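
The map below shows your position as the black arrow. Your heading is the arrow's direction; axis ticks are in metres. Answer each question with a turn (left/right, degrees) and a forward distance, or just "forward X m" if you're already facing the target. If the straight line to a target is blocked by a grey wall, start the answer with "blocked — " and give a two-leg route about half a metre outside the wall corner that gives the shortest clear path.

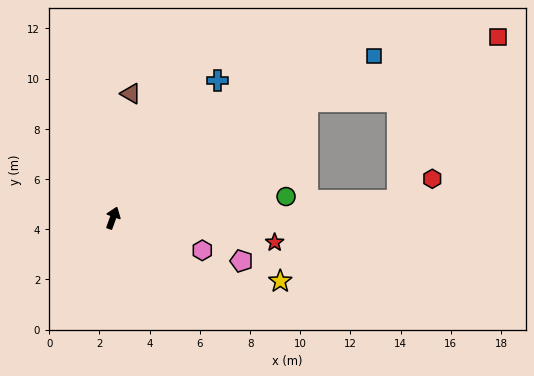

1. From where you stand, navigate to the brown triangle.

turn left 12°, forward 5.0 m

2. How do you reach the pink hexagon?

turn right 90°, forward 3.8 m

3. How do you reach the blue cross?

turn right 17°, forward 6.9 m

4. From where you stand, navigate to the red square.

blocked — turn right 39°, forward 9.0 m, then turn right 12°, forward 8.0 m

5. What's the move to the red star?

turn right 79°, forward 6.5 m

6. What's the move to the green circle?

turn right 63°, forward 6.9 m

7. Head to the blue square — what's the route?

turn right 38°, forward 12.2 m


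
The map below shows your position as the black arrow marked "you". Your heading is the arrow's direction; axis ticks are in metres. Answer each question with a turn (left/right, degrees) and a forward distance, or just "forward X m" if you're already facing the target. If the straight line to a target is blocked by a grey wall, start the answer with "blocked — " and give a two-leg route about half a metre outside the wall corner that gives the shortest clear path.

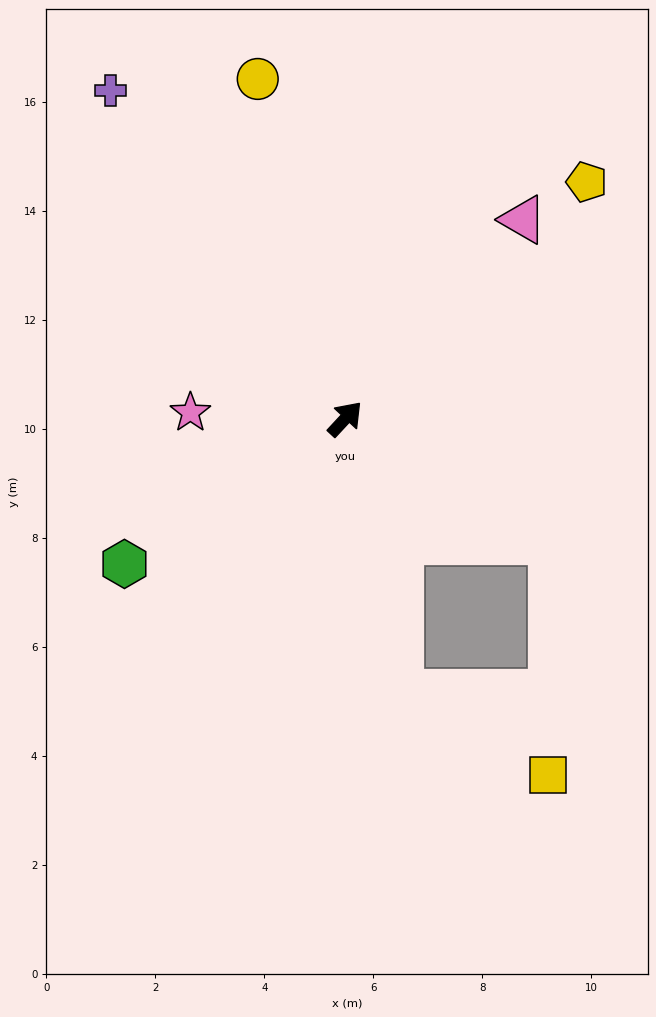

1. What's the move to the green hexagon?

turn left 166°, forward 4.8 m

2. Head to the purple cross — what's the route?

turn left 78°, forward 7.4 m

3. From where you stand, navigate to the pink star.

turn left 131°, forward 2.8 m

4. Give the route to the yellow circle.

turn left 57°, forward 6.4 m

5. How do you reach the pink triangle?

forward 4.9 m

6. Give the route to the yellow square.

blocked — turn right 126°, forward 5.1 m, then turn left 50°, forward 3.1 m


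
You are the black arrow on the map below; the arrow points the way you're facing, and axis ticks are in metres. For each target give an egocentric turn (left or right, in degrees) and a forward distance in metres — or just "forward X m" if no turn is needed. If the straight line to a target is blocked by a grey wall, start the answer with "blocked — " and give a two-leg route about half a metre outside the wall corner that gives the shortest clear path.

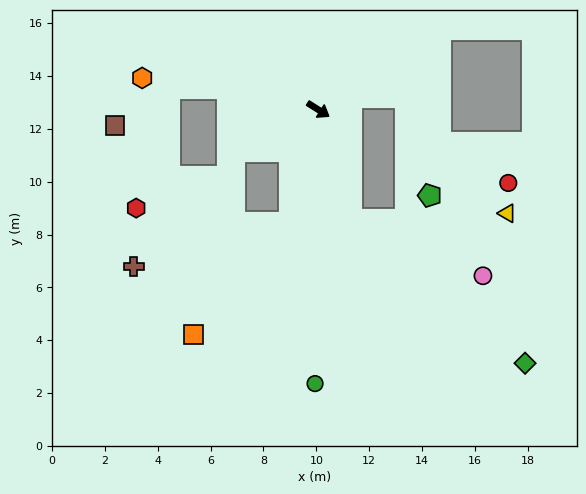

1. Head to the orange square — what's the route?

blocked — turn right 72°, forward 4.4 m, then turn right 26°, forward 5.6 m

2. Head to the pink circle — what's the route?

blocked — turn right 41°, forward 4.4 m, then turn left 50°, forward 5.4 m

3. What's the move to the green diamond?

blocked — turn right 41°, forward 4.4 m, then turn left 34°, forward 8.5 m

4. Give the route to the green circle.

turn right 59°, forward 10.4 m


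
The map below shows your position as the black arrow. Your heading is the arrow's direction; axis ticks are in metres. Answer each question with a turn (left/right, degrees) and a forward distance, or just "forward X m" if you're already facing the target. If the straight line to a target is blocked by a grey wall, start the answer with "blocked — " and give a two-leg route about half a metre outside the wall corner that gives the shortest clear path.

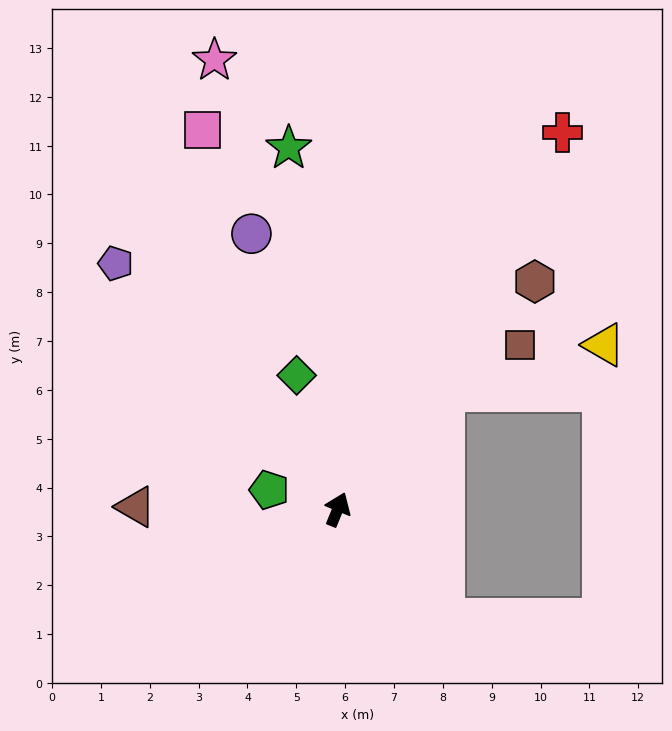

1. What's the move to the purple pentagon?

turn left 64°, forward 6.8 m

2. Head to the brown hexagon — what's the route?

turn right 19°, forward 6.2 m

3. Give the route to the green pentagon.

turn left 96°, forward 1.5 m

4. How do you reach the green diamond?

turn left 39°, forward 2.9 m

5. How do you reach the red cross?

turn right 9°, forward 9.0 m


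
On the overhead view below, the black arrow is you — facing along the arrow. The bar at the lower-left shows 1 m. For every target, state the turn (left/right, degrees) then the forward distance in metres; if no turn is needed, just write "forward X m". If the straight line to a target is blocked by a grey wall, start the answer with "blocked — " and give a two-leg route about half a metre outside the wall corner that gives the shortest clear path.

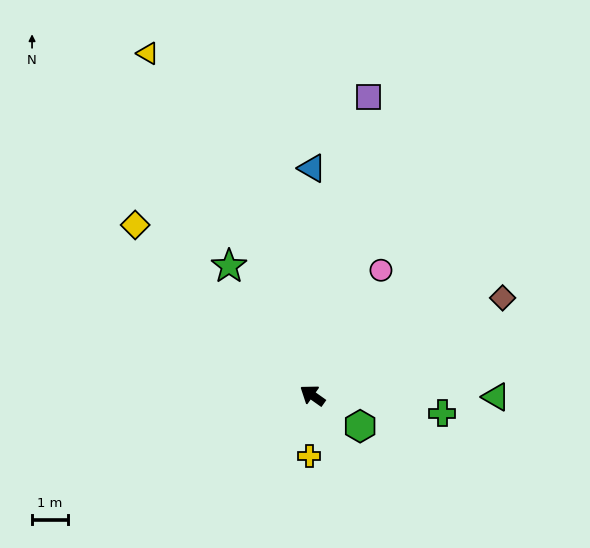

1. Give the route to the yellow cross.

turn left 122°, forward 1.7 m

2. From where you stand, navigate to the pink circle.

turn right 83°, forward 4.0 m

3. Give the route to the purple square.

turn right 65°, forward 8.4 m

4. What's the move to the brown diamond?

turn right 118°, forward 5.9 m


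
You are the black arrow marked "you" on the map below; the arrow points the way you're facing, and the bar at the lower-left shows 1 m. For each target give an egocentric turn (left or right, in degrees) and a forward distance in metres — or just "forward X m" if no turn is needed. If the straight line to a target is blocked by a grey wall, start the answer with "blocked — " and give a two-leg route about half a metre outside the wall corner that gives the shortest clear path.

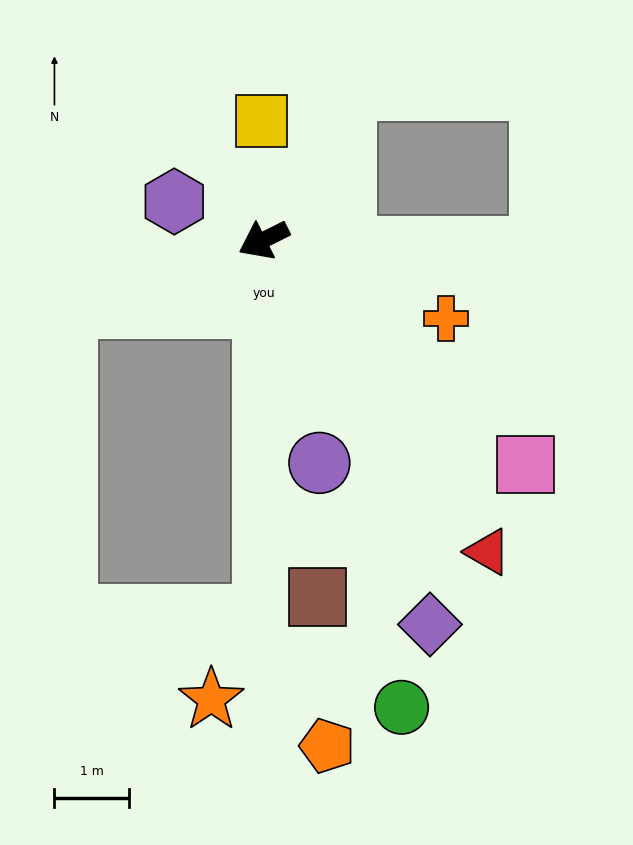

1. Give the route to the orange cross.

turn left 130°, forward 2.7 m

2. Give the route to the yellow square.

turn right 115°, forward 1.6 m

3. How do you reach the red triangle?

turn left 99°, forward 5.2 m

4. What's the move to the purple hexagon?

turn right 50°, forward 1.3 m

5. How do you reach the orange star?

blocked — turn left 64°, forward 5.1 m, then turn right 33°, forward 1.3 m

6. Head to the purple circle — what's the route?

turn left 78°, forward 3.1 m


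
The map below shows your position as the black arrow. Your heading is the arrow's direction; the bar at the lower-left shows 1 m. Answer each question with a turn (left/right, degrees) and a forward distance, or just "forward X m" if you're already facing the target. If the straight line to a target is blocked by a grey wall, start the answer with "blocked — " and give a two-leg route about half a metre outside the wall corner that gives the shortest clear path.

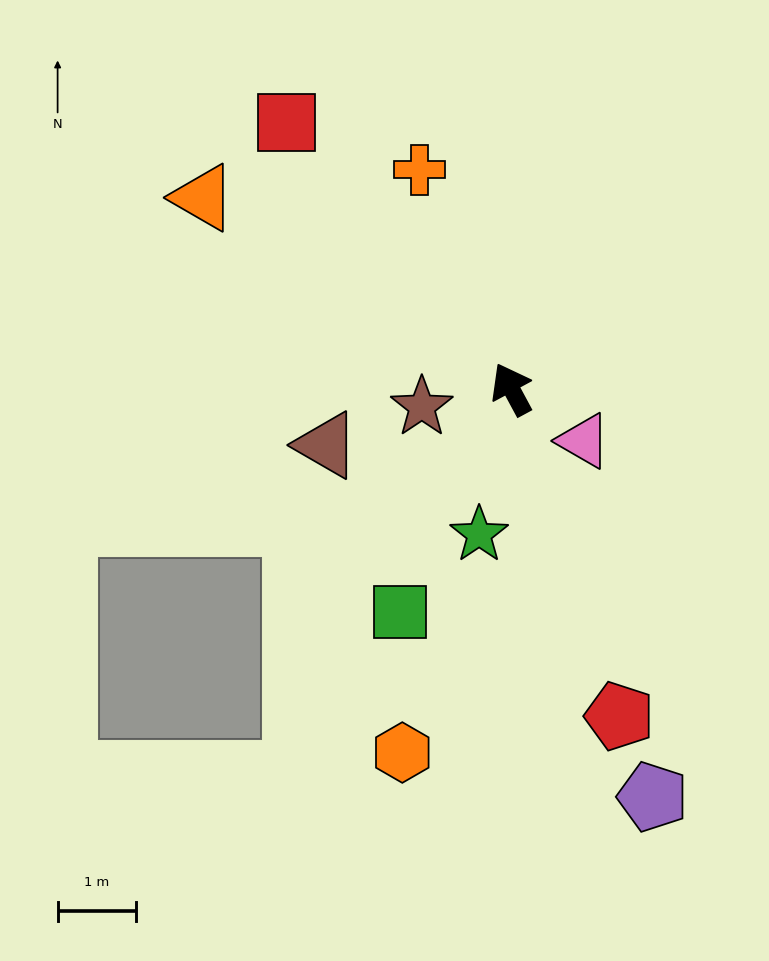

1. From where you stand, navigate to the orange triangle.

turn left 30°, forward 4.6 m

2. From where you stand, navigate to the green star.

turn left 139°, forward 1.9 m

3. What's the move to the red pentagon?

turn left 170°, forward 4.4 m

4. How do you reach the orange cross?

turn right 6°, forward 3.0 m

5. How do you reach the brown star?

turn left 73°, forward 1.2 m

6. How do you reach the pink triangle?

turn right 154°, forward 1.1 m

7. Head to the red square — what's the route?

turn left 12°, forward 4.4 m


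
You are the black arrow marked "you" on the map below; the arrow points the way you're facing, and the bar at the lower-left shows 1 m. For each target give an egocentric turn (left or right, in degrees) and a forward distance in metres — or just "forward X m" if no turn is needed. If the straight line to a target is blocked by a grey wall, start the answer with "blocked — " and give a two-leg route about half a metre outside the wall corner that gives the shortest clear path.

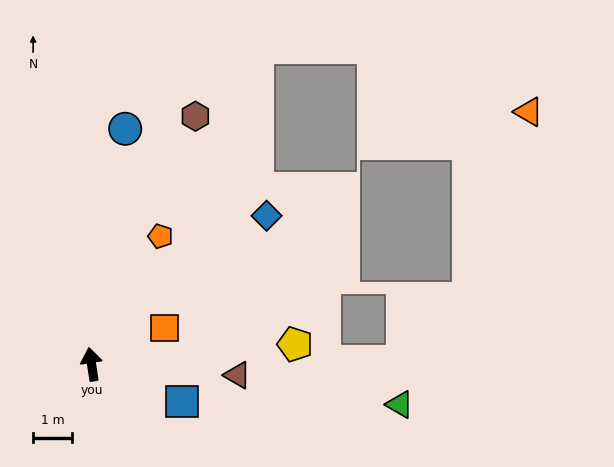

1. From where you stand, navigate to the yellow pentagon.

turn right 93°, forward 5.3 m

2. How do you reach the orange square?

turn right 72°, forward 2.1 m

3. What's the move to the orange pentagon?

turn right 37°, forward 3.7 m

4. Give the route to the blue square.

turn right 121°, forward 2.5 m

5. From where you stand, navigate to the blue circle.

turn right 17°, forward 6.1 m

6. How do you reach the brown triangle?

turn right 103°, forward 3.8 m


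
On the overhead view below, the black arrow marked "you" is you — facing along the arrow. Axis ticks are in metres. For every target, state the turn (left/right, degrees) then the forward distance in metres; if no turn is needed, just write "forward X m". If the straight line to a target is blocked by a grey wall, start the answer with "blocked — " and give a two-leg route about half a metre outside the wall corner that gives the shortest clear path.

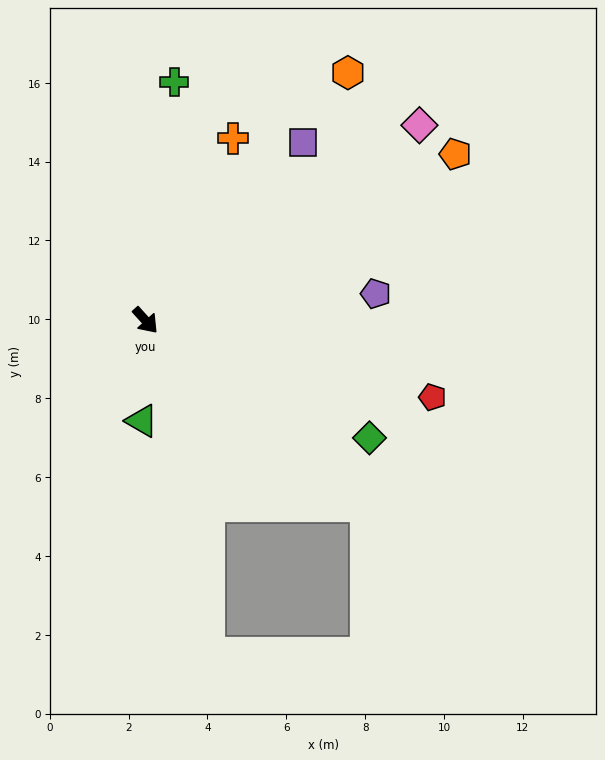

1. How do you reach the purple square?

turn left 96°, forward 6.0 m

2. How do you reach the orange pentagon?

turn left 76°, forward 8.9 m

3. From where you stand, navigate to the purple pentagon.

turn left 54°, forward 5.9 m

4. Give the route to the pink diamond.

turn left 83°, forward 8.5 m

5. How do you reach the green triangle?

turn right 44°, forward 2.5 m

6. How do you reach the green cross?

turn left 131°, forward 6.1 m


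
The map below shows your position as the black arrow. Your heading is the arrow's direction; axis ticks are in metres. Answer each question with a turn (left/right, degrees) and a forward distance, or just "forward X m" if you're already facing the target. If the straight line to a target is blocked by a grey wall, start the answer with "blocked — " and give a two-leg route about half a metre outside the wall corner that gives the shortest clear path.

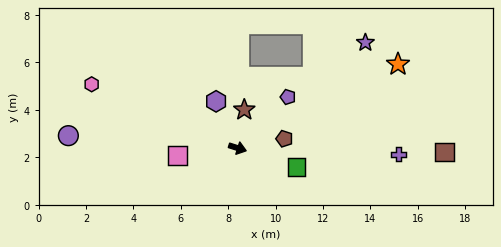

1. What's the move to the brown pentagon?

turn left 29°, forward 2.0 m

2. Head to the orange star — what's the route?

turn left 45°, forward 7.6 m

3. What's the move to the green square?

forward 2.6 m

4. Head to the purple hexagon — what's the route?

turn left 132°, forward 2.2 m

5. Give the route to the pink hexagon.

turn left 174°, forward 6.7 m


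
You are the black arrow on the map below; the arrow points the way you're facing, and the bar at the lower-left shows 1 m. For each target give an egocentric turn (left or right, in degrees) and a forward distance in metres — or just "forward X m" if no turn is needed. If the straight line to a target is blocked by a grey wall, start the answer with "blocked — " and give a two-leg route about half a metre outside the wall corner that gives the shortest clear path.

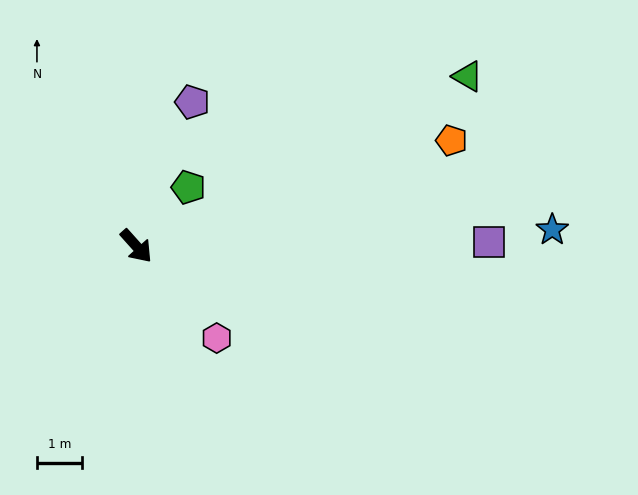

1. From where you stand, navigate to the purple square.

turn left 49°, forward 7.8 m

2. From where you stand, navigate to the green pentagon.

turn left 97°, forward 1.7 m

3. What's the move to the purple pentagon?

turn left 117°, forward 3.4 m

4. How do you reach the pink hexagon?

forward 2.7 m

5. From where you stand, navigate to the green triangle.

turn left 75°, forward 8.2 m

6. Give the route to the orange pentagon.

turn left 67°, forward 7.3 m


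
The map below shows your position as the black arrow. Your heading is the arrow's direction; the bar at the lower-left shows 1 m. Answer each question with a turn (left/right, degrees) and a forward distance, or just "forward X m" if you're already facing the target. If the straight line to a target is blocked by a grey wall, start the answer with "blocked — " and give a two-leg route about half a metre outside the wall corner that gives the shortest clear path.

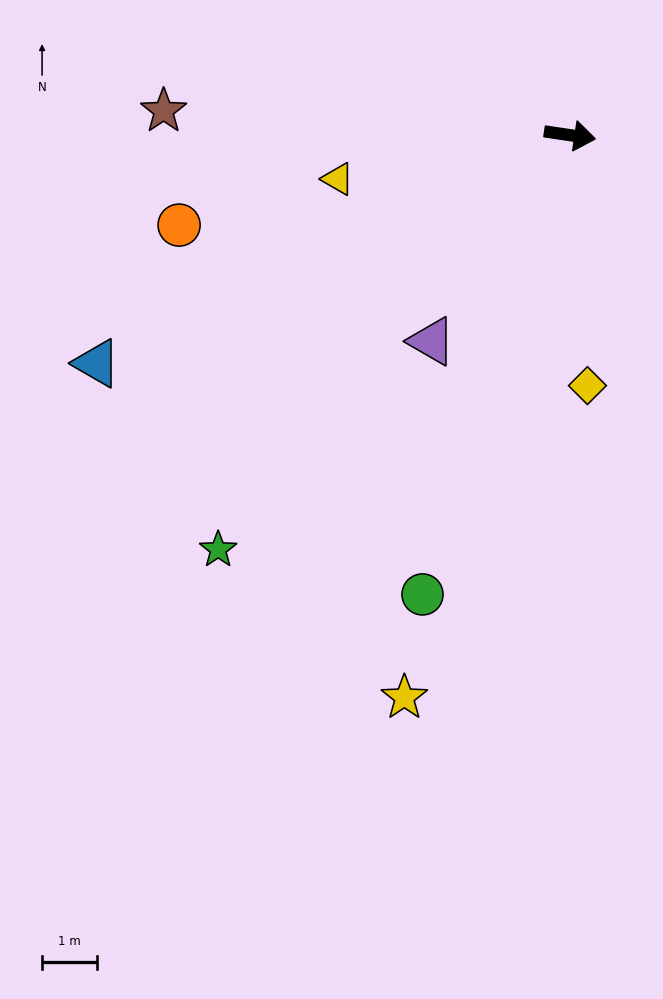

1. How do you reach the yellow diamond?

turn right 78°, forward 4.6 m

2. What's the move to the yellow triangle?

turn right 161°, forward 4.3 m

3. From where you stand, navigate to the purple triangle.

turn right 115°, forward 4.6 m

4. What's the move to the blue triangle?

turn right 146°, forward 9.6 m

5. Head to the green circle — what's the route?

turn right 99°, forward 8.9 m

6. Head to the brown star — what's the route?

turn right 175°, forward 7.5 m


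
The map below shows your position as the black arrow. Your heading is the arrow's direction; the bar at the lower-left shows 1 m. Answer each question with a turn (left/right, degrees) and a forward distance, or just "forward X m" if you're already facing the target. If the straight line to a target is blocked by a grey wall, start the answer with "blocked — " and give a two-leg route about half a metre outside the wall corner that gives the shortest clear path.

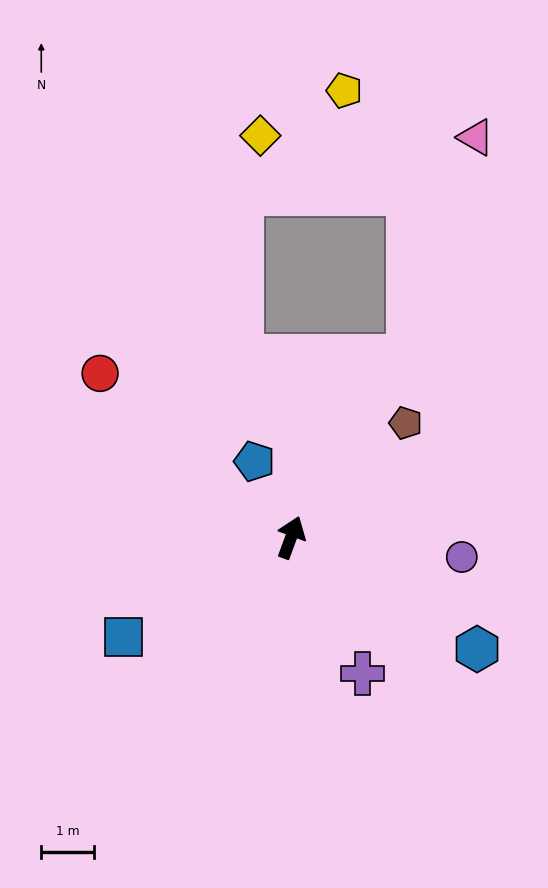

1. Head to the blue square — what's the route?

turn left 141°, forward 3.7 m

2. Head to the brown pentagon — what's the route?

turn right 25°, forward 3.1 m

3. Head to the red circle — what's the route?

turn left 70°, forward 4.8 m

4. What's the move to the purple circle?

turn right 76°, forward 3.3 m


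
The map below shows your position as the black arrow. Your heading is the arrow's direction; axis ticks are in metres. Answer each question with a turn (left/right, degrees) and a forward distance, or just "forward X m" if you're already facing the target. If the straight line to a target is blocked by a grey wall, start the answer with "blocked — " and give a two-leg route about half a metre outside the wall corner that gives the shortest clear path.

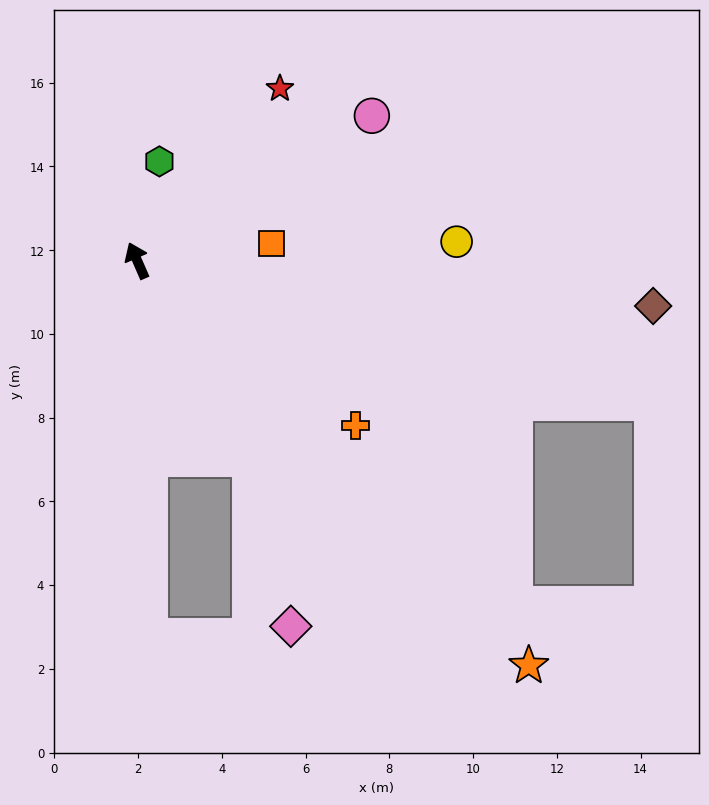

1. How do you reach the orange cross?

turn right 151°, forward 6.5 m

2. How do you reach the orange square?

turn right 107°, forward 3.2 m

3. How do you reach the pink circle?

turn right 82°, forward 6.6 m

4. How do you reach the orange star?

turn right 160°, forward 13.5 m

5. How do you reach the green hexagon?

turn right 36°, forward 2.4 m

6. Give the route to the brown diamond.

turn right 119°, forward 12.4 m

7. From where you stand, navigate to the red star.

turn right 63°, forward 5.3 m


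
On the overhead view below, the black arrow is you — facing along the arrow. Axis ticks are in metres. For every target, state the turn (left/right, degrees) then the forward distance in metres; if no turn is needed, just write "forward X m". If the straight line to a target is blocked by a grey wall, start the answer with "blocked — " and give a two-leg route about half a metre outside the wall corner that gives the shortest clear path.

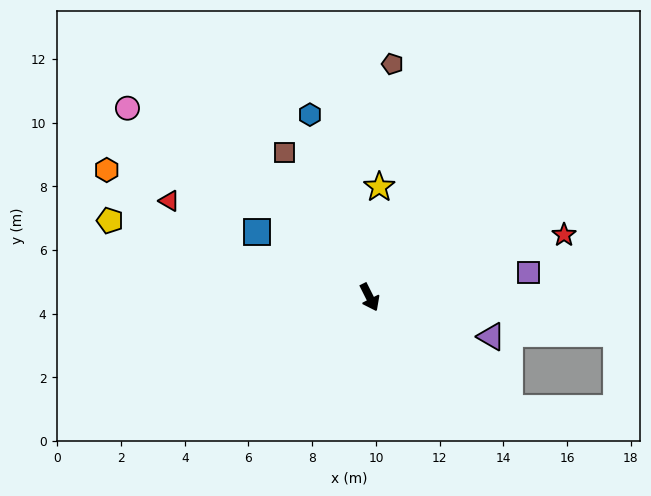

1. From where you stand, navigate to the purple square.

turn left 72°, forward 5.1 m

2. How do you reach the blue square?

turn right 147°, forward 4.1 m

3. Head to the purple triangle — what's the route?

turn left 45°, forward 4.0 m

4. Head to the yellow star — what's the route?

turn left 148°, forward 3.5 m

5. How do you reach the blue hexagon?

turn left 171°, forward 6.0 m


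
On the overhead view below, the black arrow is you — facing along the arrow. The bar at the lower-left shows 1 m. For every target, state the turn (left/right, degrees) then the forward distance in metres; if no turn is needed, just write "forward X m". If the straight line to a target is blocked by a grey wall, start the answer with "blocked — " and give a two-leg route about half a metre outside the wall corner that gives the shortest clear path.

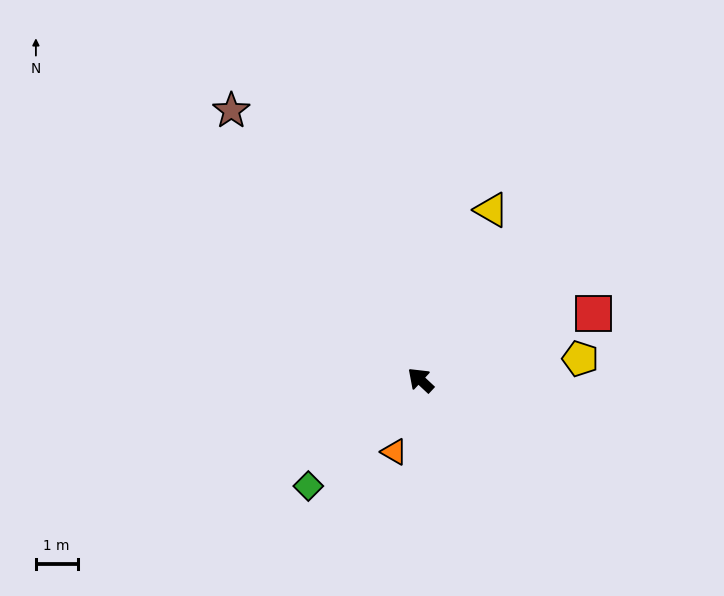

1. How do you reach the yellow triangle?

turn right 70°, forward 4.4 m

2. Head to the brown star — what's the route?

turn right 12°, forward 7.9 m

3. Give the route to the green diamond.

turn left 86°, forward 3.7 m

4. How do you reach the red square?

turn right 116°, forward 4.4 m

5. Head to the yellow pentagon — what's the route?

turn right 129°, forward 3.9 m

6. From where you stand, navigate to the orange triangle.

turn left 113°, forward 1.8 m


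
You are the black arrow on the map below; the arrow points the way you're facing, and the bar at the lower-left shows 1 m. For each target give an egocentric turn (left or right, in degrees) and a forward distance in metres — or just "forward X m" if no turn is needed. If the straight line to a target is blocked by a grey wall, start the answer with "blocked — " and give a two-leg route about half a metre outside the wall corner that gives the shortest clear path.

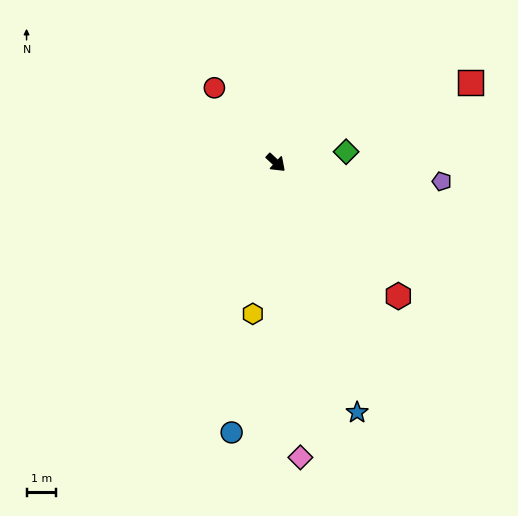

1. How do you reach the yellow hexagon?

turn right 56°, forward 5.2 m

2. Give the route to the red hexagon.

turn right 5°, forward 6.1 m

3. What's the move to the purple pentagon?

turn left 36°, forward 5.7 m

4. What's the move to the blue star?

turn right 29°, forward 8.9 m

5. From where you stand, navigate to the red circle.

turn left 172°, forward 3.3 m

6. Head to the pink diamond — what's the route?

turn right 42°, forward 10.0 m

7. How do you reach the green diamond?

turn left 52°, forward 2.4 m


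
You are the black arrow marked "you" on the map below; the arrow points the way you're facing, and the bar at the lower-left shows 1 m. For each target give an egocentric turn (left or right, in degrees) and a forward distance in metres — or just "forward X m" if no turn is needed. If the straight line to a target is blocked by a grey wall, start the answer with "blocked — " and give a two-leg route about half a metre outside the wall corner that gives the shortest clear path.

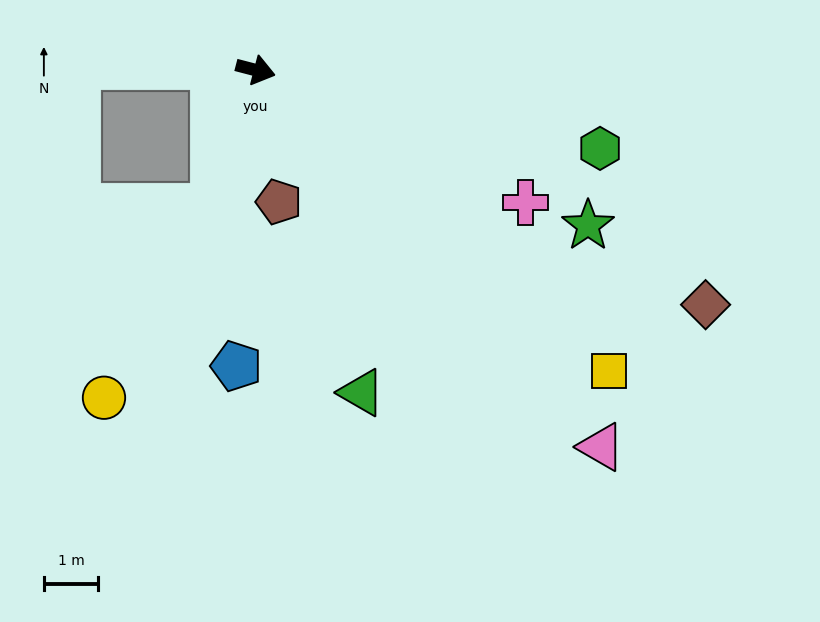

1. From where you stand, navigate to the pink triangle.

turn right 33°, forward 9.4 m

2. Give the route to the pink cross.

turn right 12°, forward 5.5 m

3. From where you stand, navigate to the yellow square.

turn right 26°, forward 8.5 m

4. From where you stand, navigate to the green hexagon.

forward 6.5 m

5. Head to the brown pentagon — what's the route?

turn right 65°, forward 2.5 m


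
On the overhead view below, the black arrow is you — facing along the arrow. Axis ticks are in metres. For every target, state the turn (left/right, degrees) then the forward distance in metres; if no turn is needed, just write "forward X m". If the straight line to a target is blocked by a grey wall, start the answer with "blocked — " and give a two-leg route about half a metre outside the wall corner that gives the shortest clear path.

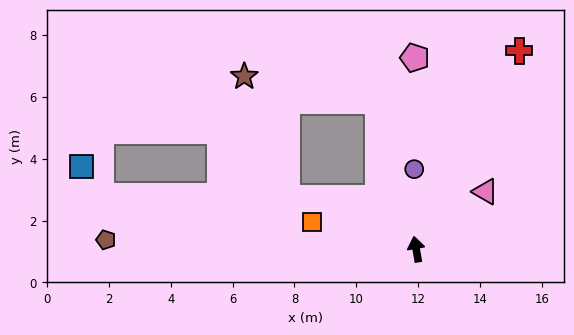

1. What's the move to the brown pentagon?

turn left 78°, forward 10.0 m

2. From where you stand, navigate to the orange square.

turn left 65°, forward 3.5 m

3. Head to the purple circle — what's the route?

turn right 9°, forward 2.6 m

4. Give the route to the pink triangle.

turn right 60°, forward 2.9 m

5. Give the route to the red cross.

turn right 37°, forward 7.2 m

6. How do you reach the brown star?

blocked — turn left 5°, forward 4.9 m, then turn left 65°, forward 4.4 m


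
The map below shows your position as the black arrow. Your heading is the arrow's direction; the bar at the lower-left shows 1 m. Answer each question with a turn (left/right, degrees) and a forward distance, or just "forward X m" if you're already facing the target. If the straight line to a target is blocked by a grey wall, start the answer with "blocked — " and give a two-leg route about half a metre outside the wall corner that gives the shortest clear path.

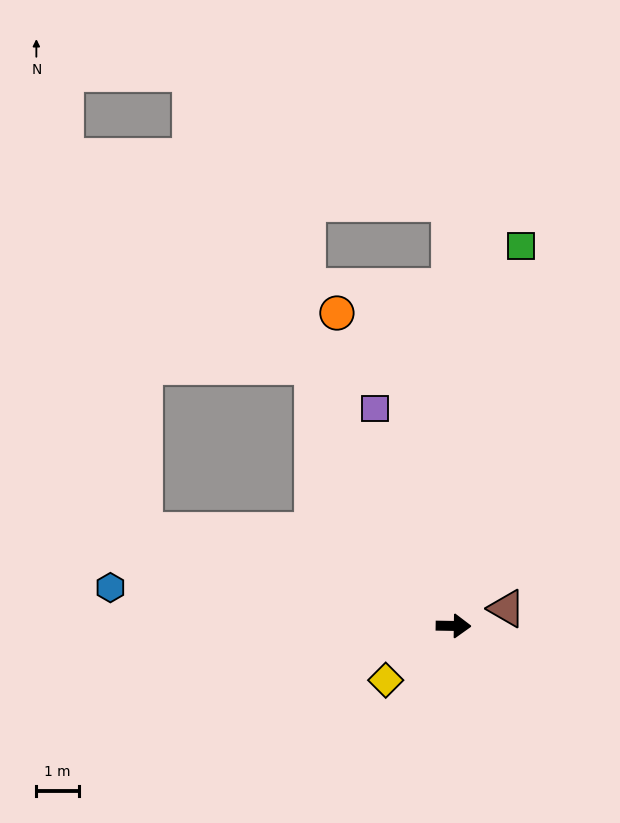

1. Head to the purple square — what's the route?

turn left 111°, forward 5.5 m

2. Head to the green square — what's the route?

turn left 81°, forward 9.2 m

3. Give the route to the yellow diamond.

turn right 140°, forward 2.1 m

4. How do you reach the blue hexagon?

turn left 175°, forward 8.2 m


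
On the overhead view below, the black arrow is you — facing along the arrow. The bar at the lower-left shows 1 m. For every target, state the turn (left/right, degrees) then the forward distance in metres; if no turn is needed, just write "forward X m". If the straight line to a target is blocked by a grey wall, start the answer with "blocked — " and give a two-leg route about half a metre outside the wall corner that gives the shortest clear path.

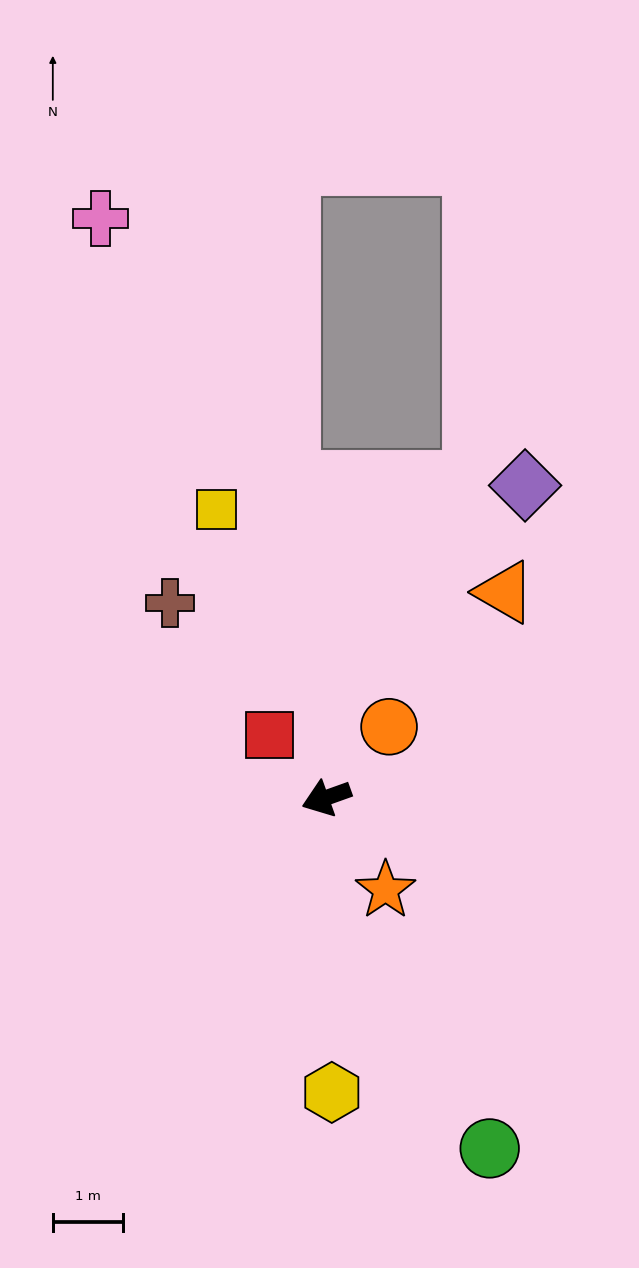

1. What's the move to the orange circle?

turn right 151°, forward 1.3 m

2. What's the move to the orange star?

turn left 103°, forward 1.6 m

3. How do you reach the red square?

turn right 68°, forward 1.2 m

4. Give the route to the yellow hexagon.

turn left 71°, forward 4.2 m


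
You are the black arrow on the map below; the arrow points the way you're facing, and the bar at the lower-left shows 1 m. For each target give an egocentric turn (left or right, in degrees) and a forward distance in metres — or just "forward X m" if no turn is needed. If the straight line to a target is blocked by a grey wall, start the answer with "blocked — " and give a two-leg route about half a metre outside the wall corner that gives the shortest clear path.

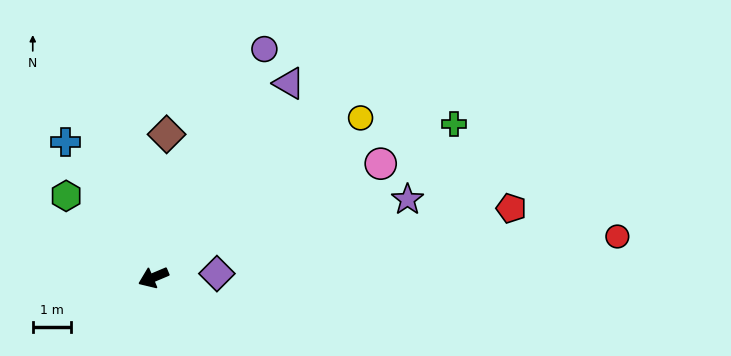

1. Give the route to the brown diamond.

turn right 118°, forward 3.8 m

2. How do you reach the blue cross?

turn right 80°, forward 4.2 m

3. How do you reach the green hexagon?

turn right 66°, forward 3.1 m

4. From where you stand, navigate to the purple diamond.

turn left 161°, forward 1.7 m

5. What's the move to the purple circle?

turn right 139°, forward 6.7 m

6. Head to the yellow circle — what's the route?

turn right 165°, forward 6.9 m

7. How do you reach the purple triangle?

turn right 148°, forward 6.2 m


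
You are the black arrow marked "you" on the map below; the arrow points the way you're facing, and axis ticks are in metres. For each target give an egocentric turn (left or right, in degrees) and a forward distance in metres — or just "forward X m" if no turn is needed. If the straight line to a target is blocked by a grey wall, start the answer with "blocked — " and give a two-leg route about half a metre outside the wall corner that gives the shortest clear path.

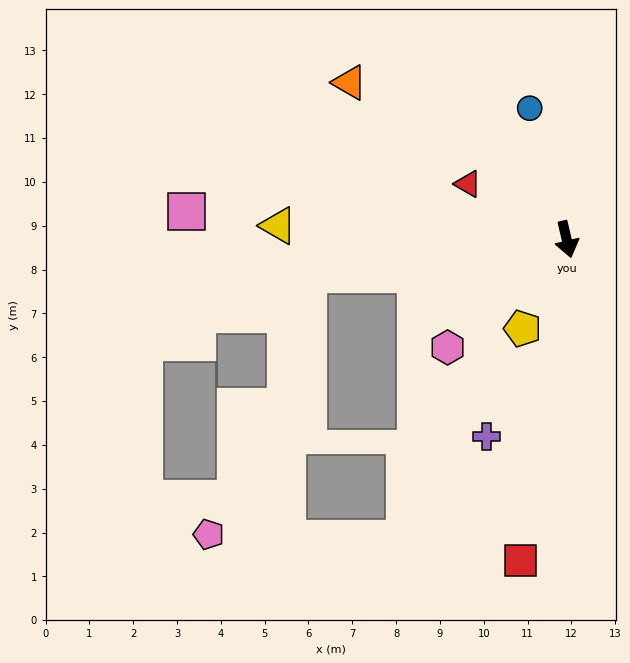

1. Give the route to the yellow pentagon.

turn right 40°, forward 2.3 m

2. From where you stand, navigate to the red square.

turn right 21°, forward 7.4 m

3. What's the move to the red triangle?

turn right 133°, forward 2.6 m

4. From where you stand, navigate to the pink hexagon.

turn right 61°, forward 3.7 m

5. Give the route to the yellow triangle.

turn right 106°, forward 6.6 m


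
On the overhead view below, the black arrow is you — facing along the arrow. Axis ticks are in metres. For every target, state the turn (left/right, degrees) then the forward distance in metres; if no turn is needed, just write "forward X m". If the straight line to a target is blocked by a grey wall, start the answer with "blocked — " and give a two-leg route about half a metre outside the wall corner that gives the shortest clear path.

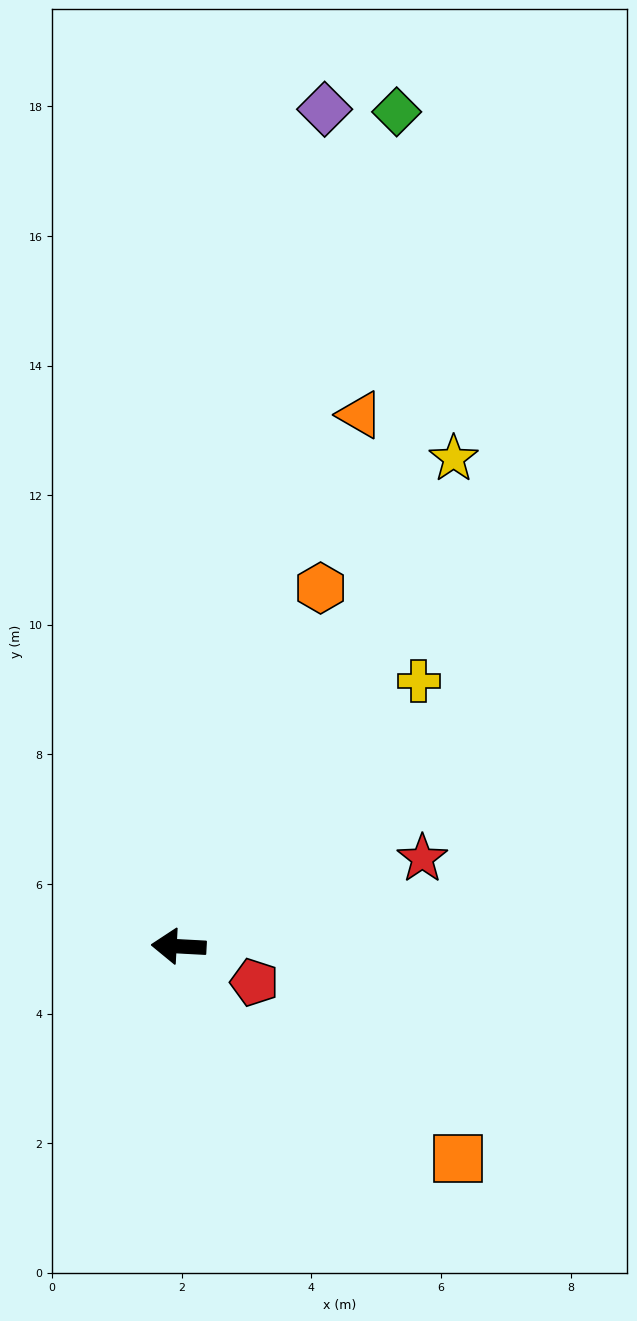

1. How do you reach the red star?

turn right 157°, forward 4.0 m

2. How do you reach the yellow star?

turn right 116°, forward 8.6 m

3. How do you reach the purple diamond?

turn right 97°, forward 13.1 m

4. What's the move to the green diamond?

turn right 102°, forward 13.3 m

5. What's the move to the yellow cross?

turn right 129°, forward 5.5 m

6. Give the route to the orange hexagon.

turn right 109°, forward 5.9 m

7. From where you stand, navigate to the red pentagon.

turn left 158°, forward 1.3 m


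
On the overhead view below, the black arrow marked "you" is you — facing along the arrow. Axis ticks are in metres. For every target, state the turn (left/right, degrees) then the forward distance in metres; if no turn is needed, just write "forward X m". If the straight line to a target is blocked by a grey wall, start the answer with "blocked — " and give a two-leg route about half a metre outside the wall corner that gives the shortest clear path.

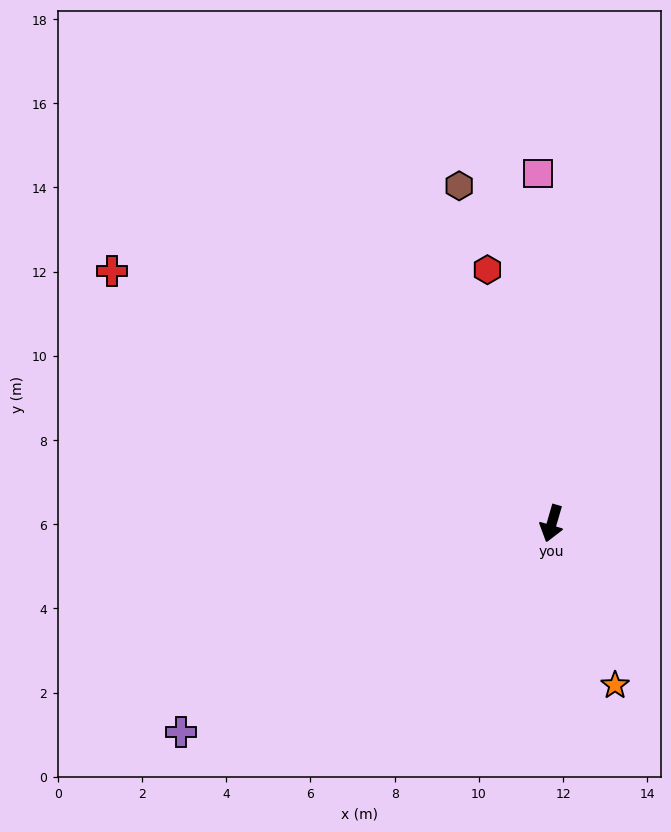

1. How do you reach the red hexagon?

turn right 150°, forward 6.2 m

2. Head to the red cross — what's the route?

turn right 104°, forward 12.0 m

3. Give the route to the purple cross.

turn right 44°, forward 10.1 m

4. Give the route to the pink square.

turn right 162°, forward 8.3 m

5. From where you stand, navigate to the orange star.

turn left 38°, forward 4.1 m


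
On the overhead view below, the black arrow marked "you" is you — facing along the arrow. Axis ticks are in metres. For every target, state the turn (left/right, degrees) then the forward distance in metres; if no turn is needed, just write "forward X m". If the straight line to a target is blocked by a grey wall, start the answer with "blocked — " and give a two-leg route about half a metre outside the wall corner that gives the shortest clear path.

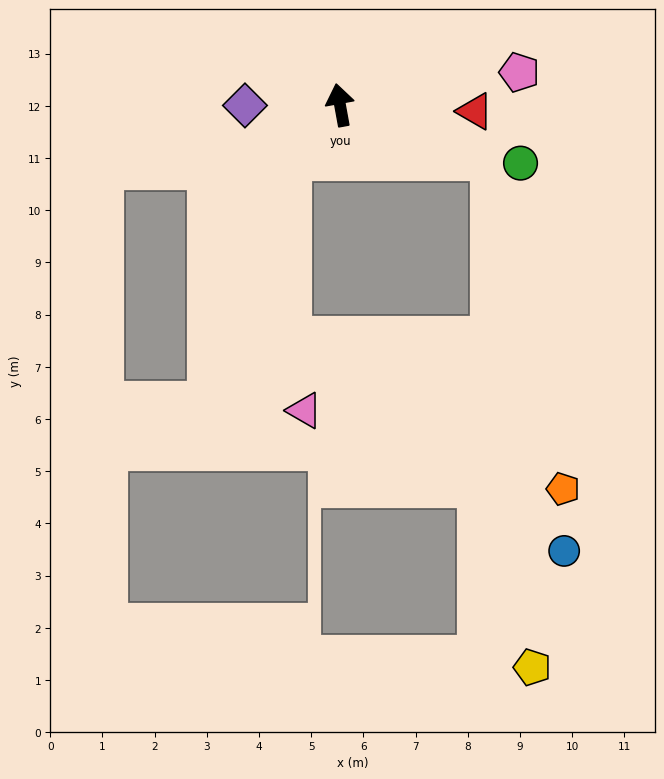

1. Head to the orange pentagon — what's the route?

blocked — turn right 120°, forward 3.1 m, then turn right 58°, forward 6.5 m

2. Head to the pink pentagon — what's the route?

turn right 90°, forward 3.5 m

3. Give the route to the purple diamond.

turn left 80°, forward 1.8 m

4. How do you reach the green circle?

turn right 118°, forward 3.6 m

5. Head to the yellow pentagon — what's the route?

blocked — turn right 120°, forward 3.1 m, then turn right 66°, forward 9.8 m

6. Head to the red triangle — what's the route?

turn right 103°, forward 2.6 m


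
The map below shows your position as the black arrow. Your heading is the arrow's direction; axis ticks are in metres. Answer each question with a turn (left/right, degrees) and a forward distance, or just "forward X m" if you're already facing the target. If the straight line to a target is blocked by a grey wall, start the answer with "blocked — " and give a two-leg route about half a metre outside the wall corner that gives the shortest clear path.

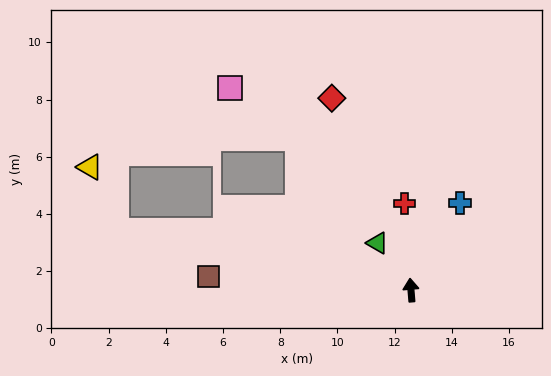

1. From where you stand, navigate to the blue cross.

turn right 34°, forward 3.5 m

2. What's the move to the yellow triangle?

blocked — turn left 74°, forward 10.5 m, then turn right 56°, forward 2.4 m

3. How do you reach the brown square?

turn left 81°, forward 7.1 m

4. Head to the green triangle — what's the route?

turn left 31°, forward 2.0 m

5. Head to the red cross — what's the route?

forward 3.0 m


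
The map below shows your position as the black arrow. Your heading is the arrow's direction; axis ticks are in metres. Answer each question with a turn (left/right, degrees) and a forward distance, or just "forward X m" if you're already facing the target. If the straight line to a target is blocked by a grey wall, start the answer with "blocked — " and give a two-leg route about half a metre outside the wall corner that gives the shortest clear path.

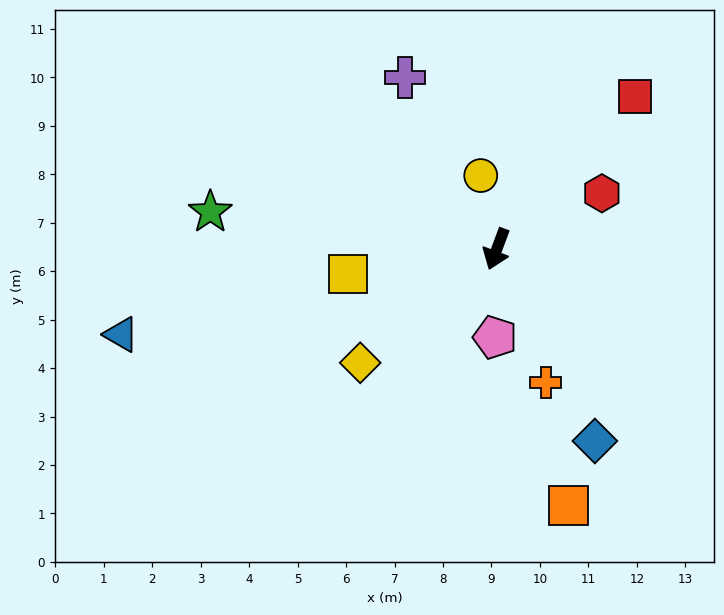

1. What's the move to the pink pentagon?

turn left 19°, forward 1.8 m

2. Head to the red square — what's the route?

turn left 158°, forward 4.2 m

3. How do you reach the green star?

turn right 77°, forward 6.0 m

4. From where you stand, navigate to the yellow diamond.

turn right 30°, forward 3.7 m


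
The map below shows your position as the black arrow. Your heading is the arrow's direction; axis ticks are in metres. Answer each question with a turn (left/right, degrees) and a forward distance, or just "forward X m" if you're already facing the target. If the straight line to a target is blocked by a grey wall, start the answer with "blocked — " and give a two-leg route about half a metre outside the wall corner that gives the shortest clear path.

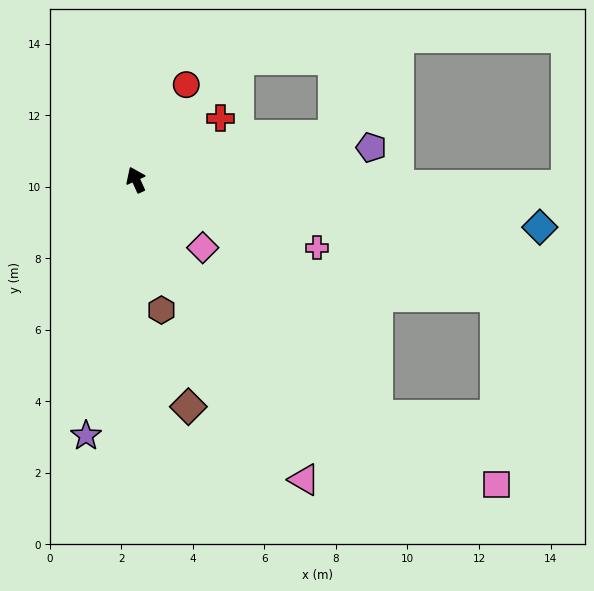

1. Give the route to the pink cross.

turn right 135°, forward 5.4 m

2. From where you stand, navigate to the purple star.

turn left 144°, forward 7.3 m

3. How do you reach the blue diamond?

turn right 121°, forward 11.4 m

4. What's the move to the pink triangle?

turn right 175°, forward 9.6 m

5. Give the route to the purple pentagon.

turn right 107°, forward 6.6 m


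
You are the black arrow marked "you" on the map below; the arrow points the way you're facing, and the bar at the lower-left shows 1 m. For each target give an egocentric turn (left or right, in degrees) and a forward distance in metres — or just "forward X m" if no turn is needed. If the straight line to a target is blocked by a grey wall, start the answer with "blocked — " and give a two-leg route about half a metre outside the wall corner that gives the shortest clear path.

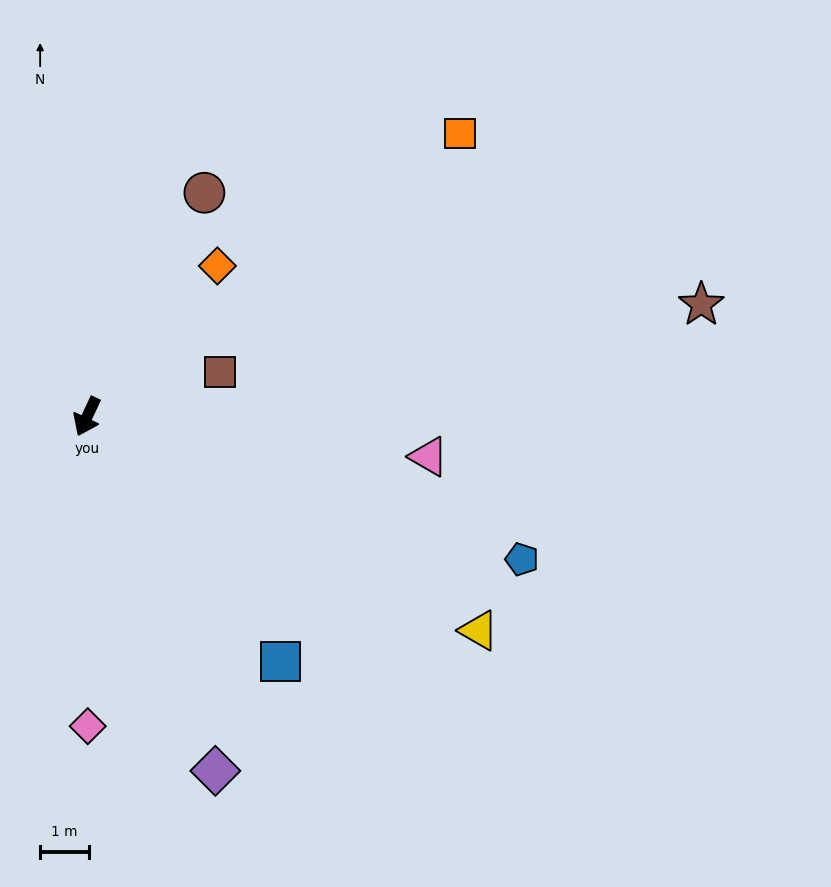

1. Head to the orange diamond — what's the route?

turn left 164°, forward 4.1 m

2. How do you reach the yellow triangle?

turn left 87°, forward 9.2 m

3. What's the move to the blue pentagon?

turn left 97°, forward 9.4 m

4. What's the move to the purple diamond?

turn left 45°, forward 7.8 m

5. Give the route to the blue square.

turn left 63°, forward 6.4 m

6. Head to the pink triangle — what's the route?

turn left 108°, forward 7.1 m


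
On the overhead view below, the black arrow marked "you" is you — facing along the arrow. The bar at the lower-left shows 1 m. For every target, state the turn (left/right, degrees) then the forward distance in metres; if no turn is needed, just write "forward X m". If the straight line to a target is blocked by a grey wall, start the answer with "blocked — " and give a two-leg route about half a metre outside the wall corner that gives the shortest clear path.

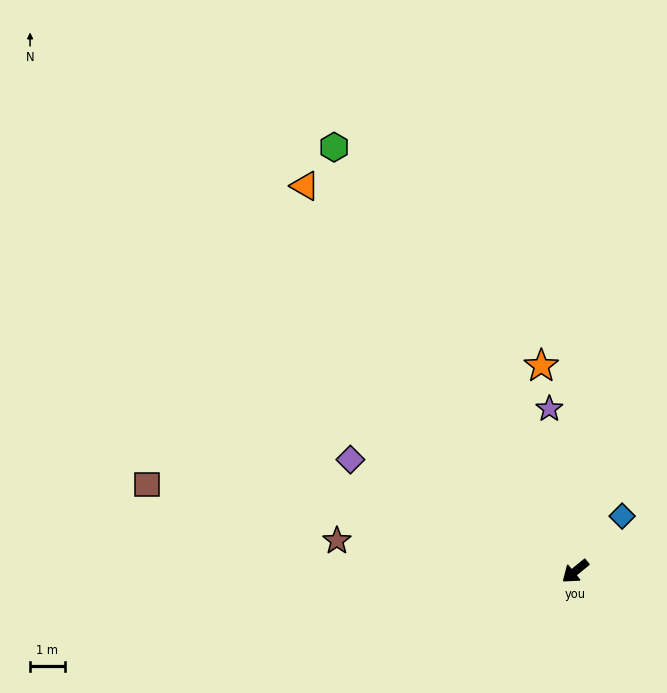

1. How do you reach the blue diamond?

turn right 170°, forward 2.1 m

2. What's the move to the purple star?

turn right 120°, forward 4.7 m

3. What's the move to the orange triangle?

turn right 94°, forward 13.6 m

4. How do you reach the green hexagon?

turn right 100°, forward 14.0 m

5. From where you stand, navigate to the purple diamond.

turn right 66°, forward 7.2 m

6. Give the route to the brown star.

turn right 47°, forward 6.9 m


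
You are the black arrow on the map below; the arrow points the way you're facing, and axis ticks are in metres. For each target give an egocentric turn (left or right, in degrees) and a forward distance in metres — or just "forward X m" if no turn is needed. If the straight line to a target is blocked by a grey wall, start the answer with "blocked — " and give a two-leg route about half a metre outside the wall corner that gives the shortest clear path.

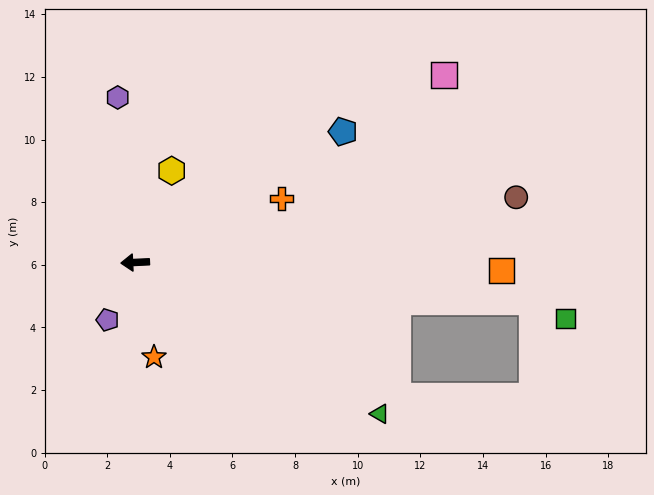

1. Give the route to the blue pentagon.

turn right 150°, forward 7.8 m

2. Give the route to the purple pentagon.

turn left 62°, forward 2.0 m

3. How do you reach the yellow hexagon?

turn right 114°, forward 3.2 m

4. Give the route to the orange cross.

turn right 159°, forward 5.1 m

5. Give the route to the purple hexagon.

turn right 87°, forward 5.3 m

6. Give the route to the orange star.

turn left 99°, forward 3.1 m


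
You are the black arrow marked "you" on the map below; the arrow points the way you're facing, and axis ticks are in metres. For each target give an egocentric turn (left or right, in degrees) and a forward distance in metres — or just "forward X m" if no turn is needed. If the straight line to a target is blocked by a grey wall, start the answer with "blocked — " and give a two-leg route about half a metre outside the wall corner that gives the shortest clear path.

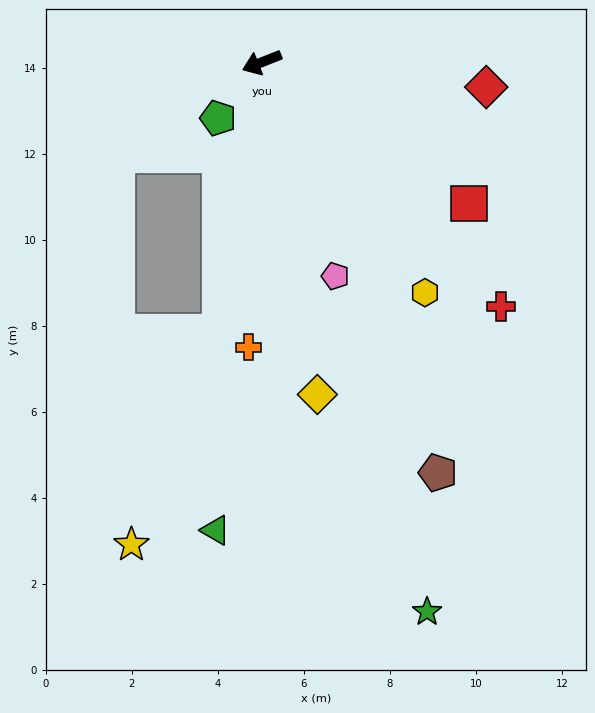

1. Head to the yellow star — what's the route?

blocked — turn left 60°, forward 6.4 m, then turn right 14°, forward 5.4 m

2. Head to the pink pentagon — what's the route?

turn left 87°, forward 5.3 m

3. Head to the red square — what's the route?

turn left 124°, forward 5.8 m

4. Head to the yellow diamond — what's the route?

turn left 78°, forward 7.8 m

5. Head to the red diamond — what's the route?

turn left 152°, forward 5.3 m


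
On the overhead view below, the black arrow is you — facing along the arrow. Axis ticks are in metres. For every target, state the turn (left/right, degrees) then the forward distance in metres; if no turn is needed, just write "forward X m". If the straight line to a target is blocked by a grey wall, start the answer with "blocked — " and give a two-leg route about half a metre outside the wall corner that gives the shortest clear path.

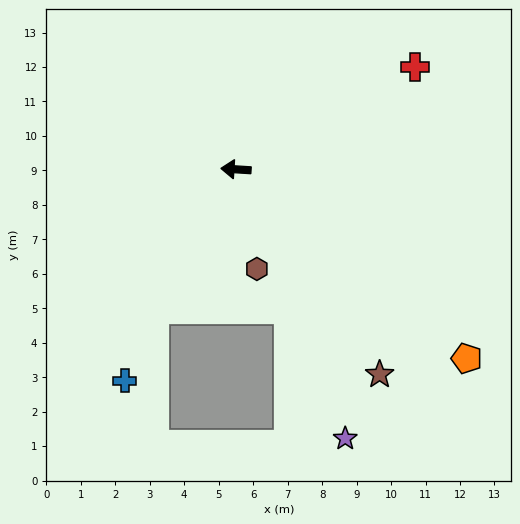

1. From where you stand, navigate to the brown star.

turn left 129°, forward 7.3 m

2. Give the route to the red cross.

turn right 147°, forward 6.0 m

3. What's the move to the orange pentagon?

turn left 144°, forward 8.7 m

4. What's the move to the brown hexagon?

turn left 105°, forward 3.0 m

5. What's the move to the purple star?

turn left 116°, forward 8.4 m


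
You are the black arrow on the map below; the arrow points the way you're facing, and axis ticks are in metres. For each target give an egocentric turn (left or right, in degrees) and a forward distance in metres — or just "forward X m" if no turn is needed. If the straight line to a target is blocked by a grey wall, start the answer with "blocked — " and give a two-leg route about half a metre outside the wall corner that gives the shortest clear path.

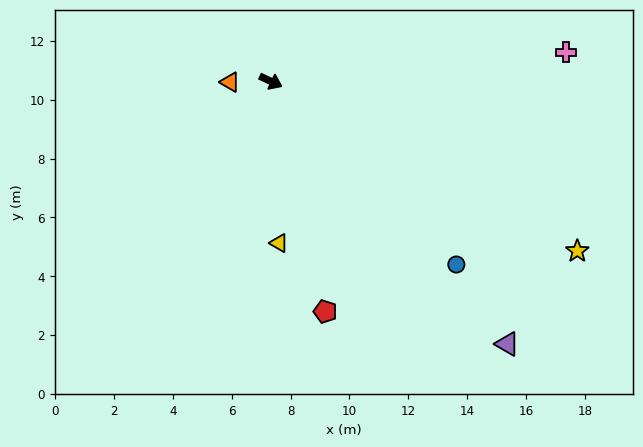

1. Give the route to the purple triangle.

turn right 23°, forward 12.0 m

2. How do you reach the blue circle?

turn right 20°, forward 8.9 m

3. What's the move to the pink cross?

turn left 31°, forward 10.1 m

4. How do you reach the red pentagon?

turn right 52°, forward 8.0 m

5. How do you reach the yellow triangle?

turn right 62°, forward 5.5 m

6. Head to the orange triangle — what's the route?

turn right 154°, forward 1.4 m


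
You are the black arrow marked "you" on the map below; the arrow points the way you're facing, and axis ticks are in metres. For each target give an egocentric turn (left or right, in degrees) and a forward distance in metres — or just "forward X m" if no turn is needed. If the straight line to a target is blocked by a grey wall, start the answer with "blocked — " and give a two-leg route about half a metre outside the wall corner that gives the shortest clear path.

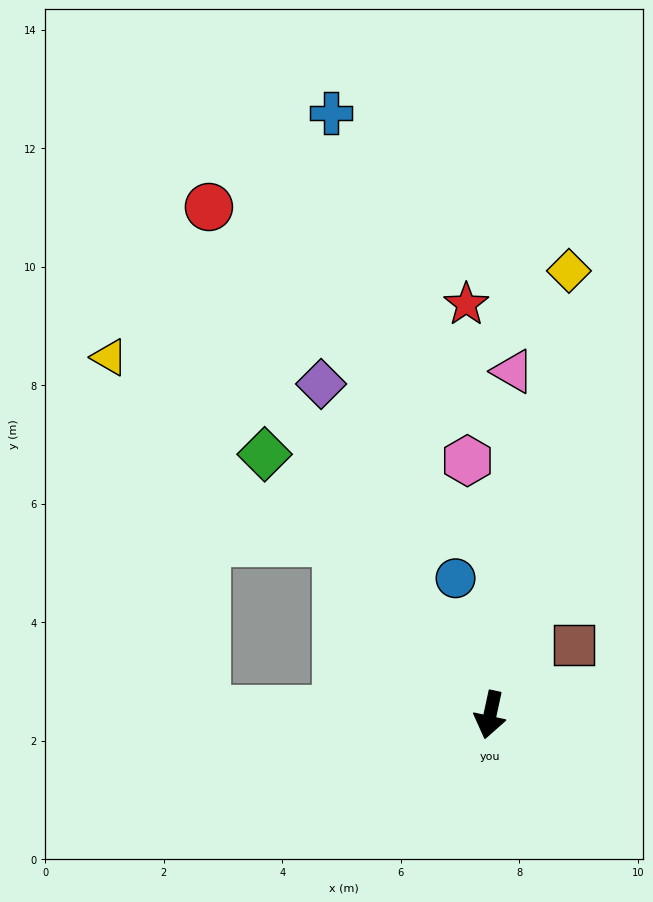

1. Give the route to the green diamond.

turn right 127°, forward 5.8 m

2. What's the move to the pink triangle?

turn right 172°, forward 5.8 m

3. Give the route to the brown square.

turn left 142°, forward 1.8 m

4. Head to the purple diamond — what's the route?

turn right 141°, forward 6.3 m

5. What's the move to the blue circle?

turn right 154°, forward 2.4 m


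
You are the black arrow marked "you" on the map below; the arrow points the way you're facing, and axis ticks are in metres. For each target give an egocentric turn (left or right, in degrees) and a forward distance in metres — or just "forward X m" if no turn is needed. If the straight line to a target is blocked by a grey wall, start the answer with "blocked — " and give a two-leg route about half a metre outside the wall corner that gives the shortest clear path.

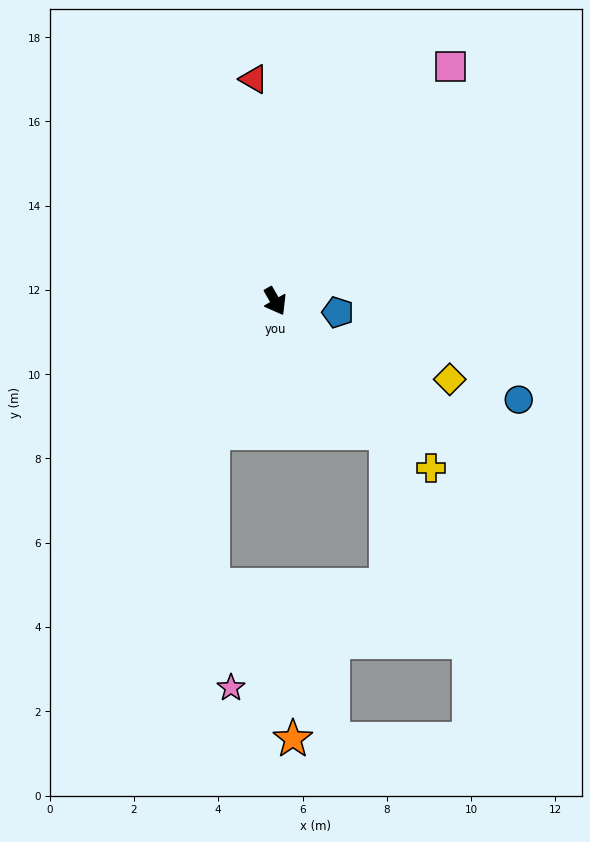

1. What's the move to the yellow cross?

turn left 13°, forward 5.4 m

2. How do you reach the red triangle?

turn left 156°, forward 5.3 m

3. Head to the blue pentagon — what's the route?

turn left 50°, forward 1.5 m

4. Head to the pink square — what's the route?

turn left 113°, forward 6.9 m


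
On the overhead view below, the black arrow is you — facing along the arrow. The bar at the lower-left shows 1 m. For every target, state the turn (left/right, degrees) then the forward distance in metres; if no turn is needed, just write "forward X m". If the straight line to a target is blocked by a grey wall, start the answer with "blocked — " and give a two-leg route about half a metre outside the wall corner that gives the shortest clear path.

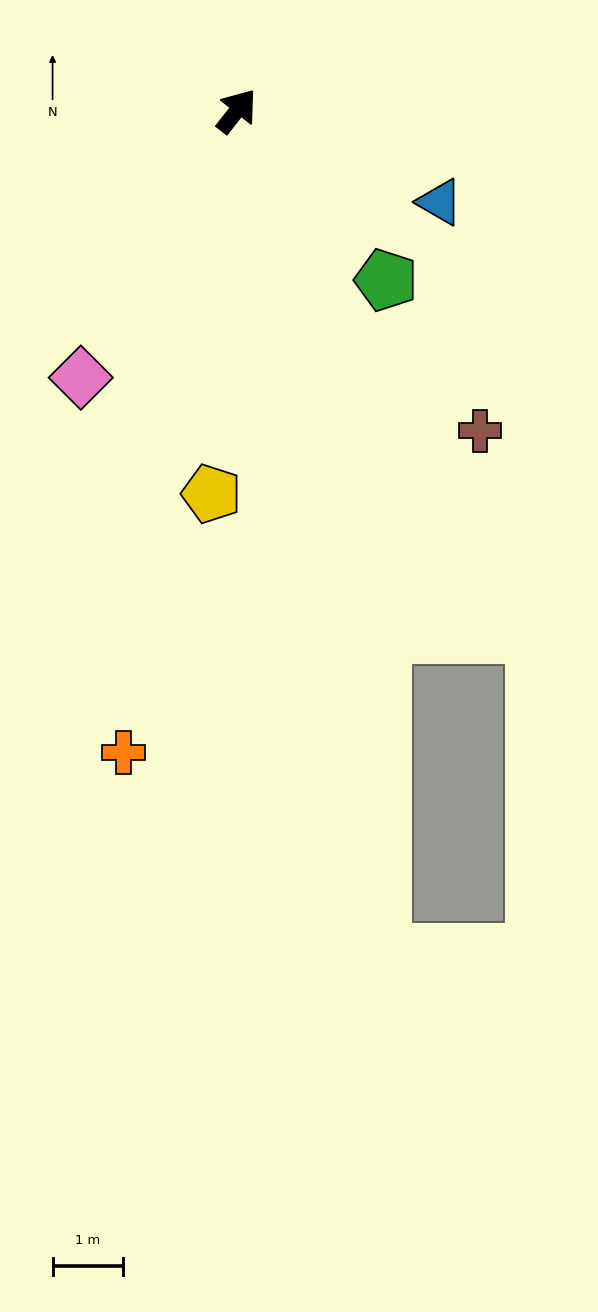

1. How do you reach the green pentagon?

turn right 100°, forward 3.2 m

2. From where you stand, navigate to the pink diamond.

turn right 172°, forward 4.4 m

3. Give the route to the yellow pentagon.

turn right 146°, forward 5.5 m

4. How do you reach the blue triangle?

turn right 76°, forward 3.2 m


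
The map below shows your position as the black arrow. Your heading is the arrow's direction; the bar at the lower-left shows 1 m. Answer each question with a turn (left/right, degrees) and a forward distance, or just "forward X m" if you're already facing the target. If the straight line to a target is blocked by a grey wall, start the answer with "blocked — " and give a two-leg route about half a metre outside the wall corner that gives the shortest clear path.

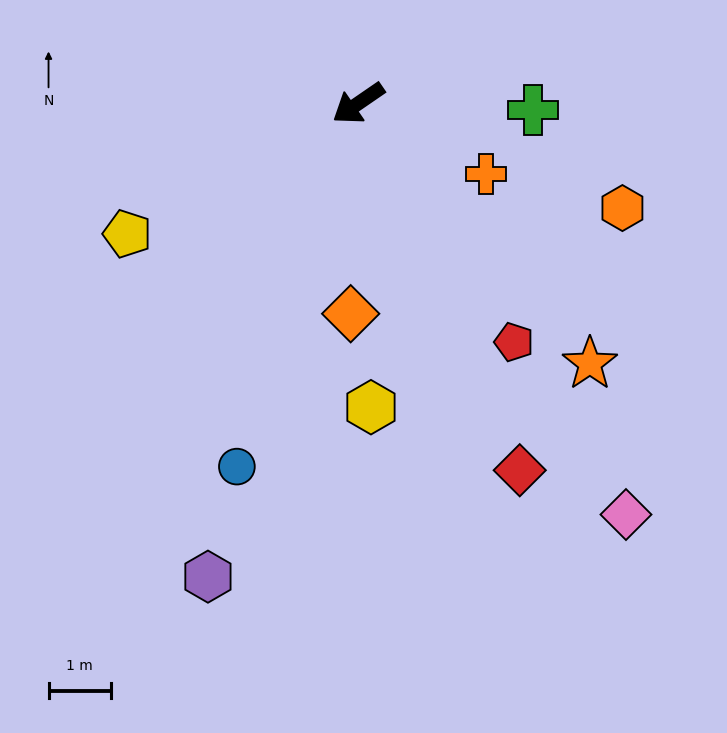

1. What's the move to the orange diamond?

turn left 53°, forward 3.4 m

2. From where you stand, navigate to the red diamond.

turn left 79°, forward 6.4 m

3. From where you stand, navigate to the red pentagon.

turn left 89°, forward 4.6 m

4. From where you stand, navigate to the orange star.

turn left 97°, forward 5.6 m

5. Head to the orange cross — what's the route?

turn left 117°, forward 2.3 m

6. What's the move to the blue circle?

turn left 37°, forward 6.1 m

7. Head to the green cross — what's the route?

turn left 143°, forward 2.8 m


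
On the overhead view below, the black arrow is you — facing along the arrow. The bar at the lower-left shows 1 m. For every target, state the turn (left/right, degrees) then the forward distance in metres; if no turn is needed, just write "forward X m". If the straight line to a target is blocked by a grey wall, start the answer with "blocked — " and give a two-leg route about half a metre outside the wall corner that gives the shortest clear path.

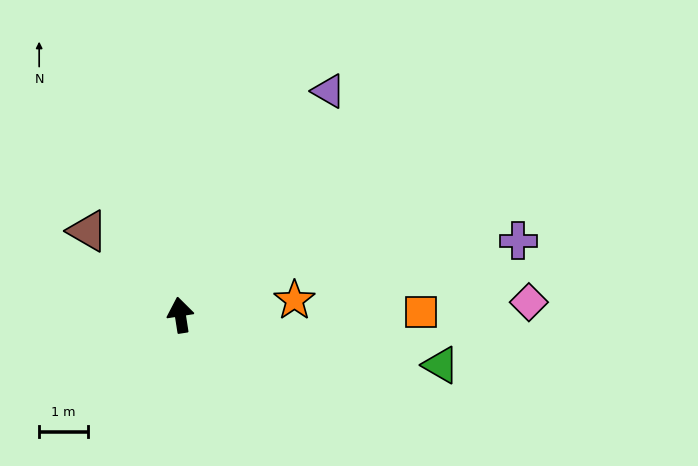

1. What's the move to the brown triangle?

turn left 39°, forward 2.6 m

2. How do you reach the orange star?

turn right 92°, forward 2.4 m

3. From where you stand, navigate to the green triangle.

turn right 110°, forward 5.5 m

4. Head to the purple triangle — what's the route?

turn right 42°, forward 5.6 m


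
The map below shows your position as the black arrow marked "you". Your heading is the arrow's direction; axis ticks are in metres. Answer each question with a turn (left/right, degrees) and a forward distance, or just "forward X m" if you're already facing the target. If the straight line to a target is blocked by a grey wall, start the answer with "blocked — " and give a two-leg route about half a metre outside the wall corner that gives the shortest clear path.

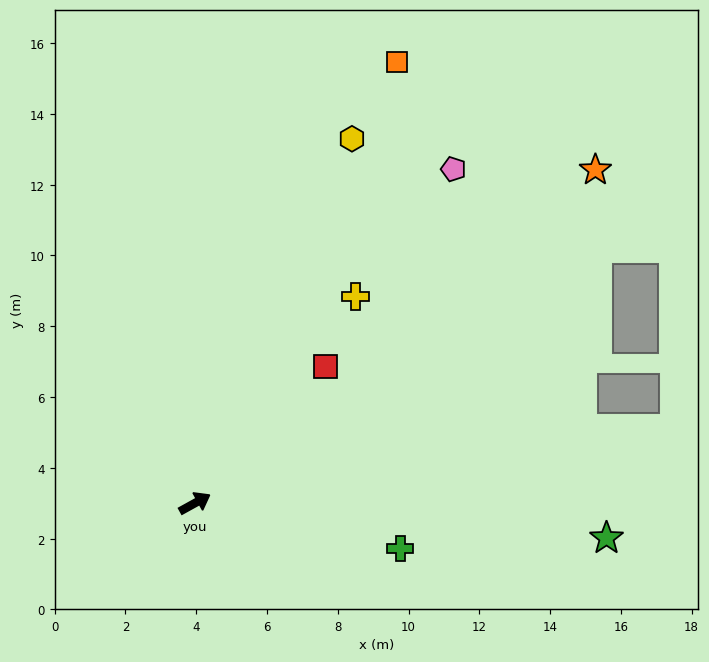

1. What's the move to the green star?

turn right 34°, forward 11.7 m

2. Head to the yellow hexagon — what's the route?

turn left 38°, forward 11.2 m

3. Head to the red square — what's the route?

turn left 17°, forward 5.3 m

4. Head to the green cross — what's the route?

turn right 41°, forward 5.9 m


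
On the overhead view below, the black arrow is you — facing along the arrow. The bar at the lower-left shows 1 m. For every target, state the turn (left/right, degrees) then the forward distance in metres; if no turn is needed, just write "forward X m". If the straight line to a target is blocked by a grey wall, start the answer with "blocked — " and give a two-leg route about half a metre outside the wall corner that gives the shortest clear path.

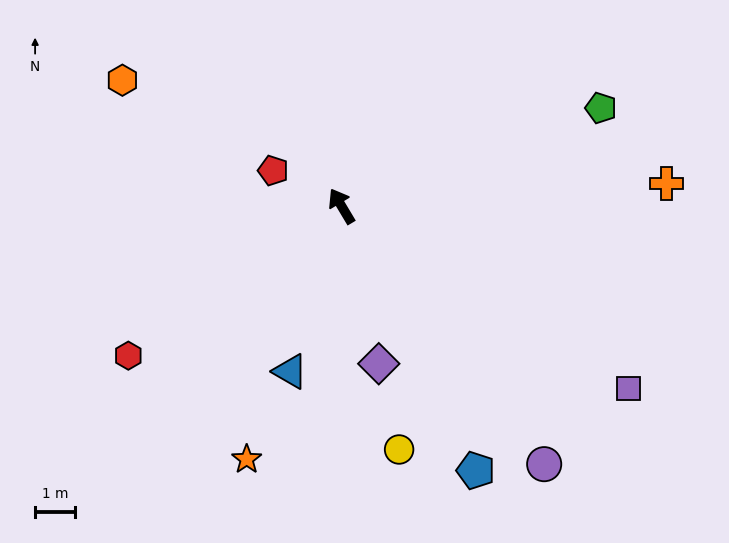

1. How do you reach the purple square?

turn right 153°, forward 8.4 m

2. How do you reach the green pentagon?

turn right 100°, forward 6.9 m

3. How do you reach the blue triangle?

turn left 132°, forward 4.3 m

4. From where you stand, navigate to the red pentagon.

turn left 32°, forward 1.9 m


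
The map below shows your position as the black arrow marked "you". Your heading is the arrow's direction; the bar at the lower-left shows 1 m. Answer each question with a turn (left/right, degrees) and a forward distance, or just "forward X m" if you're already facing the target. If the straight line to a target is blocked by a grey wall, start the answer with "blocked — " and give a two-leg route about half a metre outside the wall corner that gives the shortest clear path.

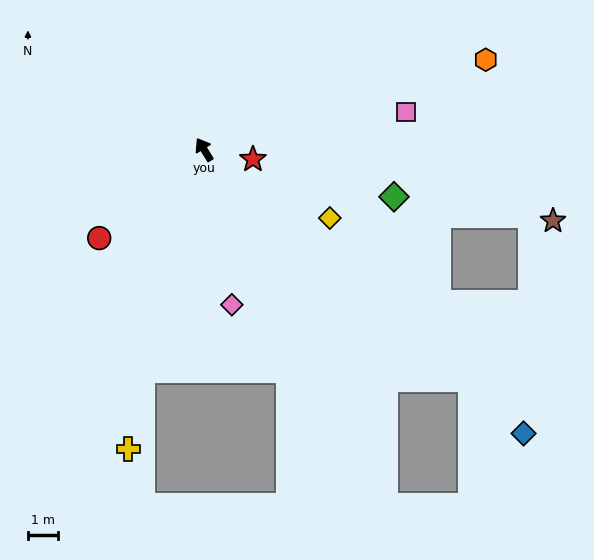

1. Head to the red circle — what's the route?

turn left 99°, forward 4.6 m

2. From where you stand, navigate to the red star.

turn right 133°, forward 1.7 m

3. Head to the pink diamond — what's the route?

turn left 159°, forward 5.3 m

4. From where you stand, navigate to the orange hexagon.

turn right 104°, forward 9.9 m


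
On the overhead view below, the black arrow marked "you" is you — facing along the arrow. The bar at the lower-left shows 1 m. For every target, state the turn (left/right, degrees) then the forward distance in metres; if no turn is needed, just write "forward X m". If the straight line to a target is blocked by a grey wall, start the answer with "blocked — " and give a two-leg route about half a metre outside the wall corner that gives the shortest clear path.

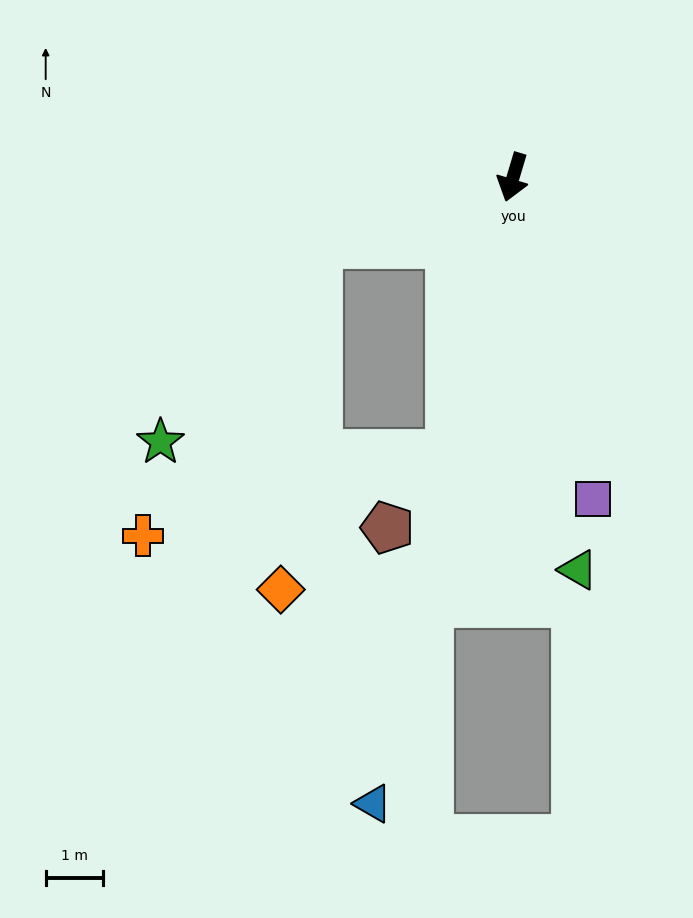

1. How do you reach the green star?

blocked — turn right 54°, forward 3.6 m, then turn left 32°, forward 4.4 m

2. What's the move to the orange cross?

blocked — turn left 4°, forward 4.9 m, then turn right 62°, forward 5.5 m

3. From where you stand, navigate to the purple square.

turn left 31°, forward 5.8 m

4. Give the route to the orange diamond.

blocked — turn right 54°, forward 3.6 m, then turn left 65°, forward 6.0 m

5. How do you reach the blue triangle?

turn left 4°, forward 11.2 m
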